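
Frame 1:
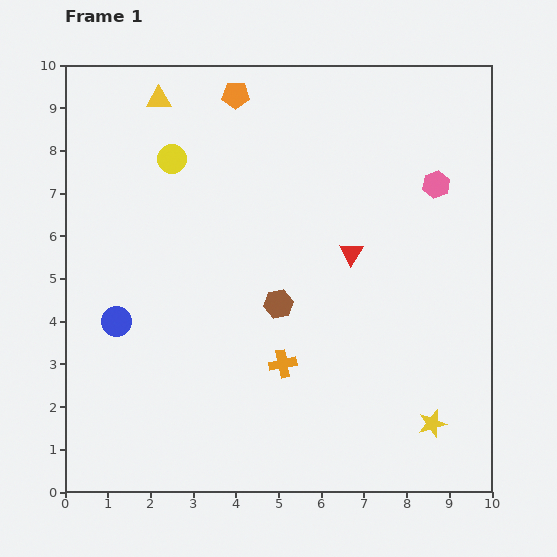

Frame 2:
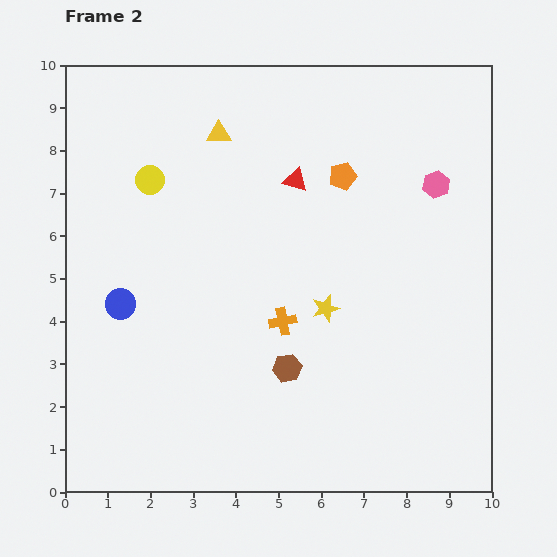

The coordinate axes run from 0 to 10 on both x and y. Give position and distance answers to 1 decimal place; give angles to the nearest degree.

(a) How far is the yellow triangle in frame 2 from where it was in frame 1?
1.6

The yellow triangle moved from (2.2, 9.2) to (3.6, 8.4), a distance of √(1.4² + 0.8²) ≈ 1.6.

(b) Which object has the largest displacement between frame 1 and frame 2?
the yellow star

(moved 3.7; next 3.1)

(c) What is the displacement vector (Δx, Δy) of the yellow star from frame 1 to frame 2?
(-2.5, 2.7)

The yellow star was at (8.6, 1.6) in frame 1 and (6.1, 4.3) in frame 2.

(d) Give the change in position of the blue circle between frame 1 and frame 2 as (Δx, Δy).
(0.1, 0.4)

The blue circle was at (1.2, 4.0) in frame 1 and (1.3, 4.4) in frame 2.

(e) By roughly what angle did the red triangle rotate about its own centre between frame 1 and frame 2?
49° counter-clockwise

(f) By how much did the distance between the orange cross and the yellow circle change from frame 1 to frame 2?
-1.0

Distance in frame 1: 5.5. Distance in frame 2: 4.5.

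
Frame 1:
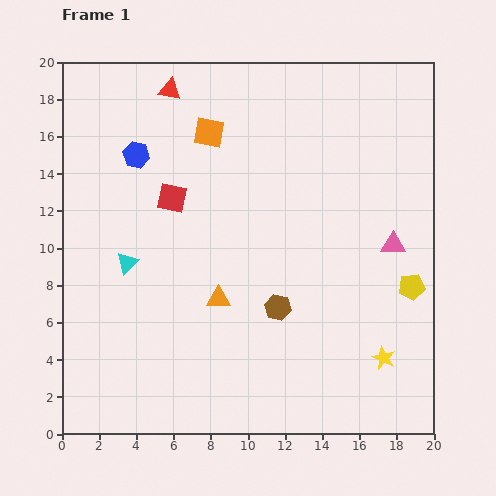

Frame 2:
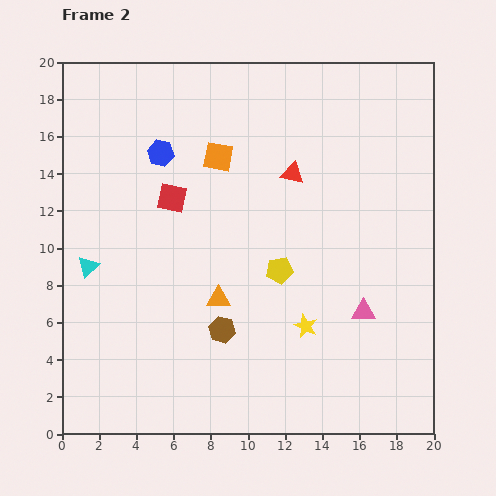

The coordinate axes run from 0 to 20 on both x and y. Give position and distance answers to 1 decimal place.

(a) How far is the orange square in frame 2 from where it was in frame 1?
1.4

The orange square moved from (7.9, 16.2) to (8.4, 14.9), a distance of √(0.5² + 1.3²) ≈ 1.4.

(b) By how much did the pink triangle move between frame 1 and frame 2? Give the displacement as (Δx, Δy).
(-1.6, -3.6)

The pink triangle was at (17.8, 10.2) in frame 1 and (16.2, 6.6) in frame 2.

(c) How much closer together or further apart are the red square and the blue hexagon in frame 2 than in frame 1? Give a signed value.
-0.5

Distance in frame 1: 3.0. Distance in frame 2: 2.5.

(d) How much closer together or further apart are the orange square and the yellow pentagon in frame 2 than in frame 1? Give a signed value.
-6.8

Distance in frame 1: 13.7. Distance in frame 2: 6.9.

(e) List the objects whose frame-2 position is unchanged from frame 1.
the orange triangle, the red square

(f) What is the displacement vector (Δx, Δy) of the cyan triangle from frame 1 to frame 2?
(-2.1, -0.2)

The cyan triangle was at (3.5, 9.2) in frame 1 and (1.4, 9.0) in frame 2.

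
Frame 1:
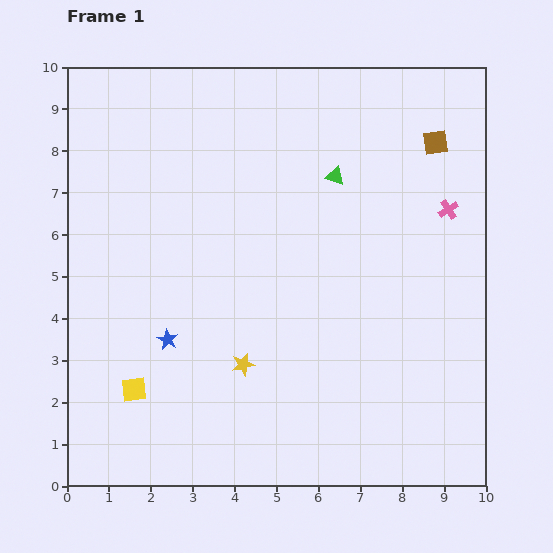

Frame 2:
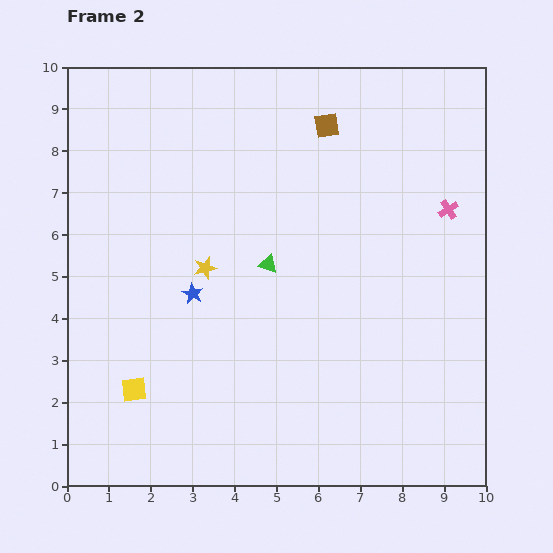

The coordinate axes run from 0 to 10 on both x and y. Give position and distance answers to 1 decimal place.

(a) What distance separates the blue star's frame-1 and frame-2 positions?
1.3

The blue star moved from (2.4, 3.5) to (3.0, 4.6), a distance of √(0.6² + 1.1²) ≈ 1.3.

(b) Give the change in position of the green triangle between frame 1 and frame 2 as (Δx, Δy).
(-1.6, -2.1)

The green triangle was at (6.4, 7.4) in frame 1 and (4.8, 5.3) in frame 2.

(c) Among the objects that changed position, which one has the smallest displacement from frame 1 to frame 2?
the blue star

(moved 1.3)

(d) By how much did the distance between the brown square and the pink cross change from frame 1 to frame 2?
+1.9

Distance in frame 1: 1.6. Distance in frame 2: 3.5.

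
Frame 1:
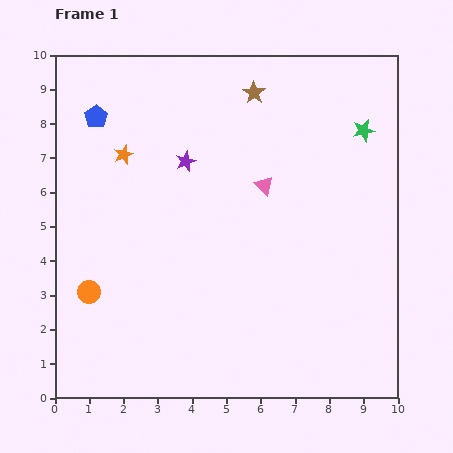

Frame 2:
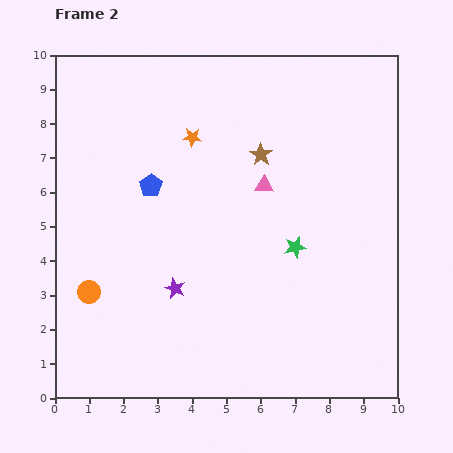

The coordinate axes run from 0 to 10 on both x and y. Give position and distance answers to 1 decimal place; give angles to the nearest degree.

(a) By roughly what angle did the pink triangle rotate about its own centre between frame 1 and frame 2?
41° counter-clockwise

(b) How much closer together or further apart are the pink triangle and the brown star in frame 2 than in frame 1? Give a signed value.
-1.8

Distance in frame 1: 2.7. Distance in frame 2: 0.9.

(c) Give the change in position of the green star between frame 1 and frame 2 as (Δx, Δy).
(-2.0, -3.4)

The green star was at (9.0, 7.8) in frame 1 and (7.0, 4.4) in frame 2.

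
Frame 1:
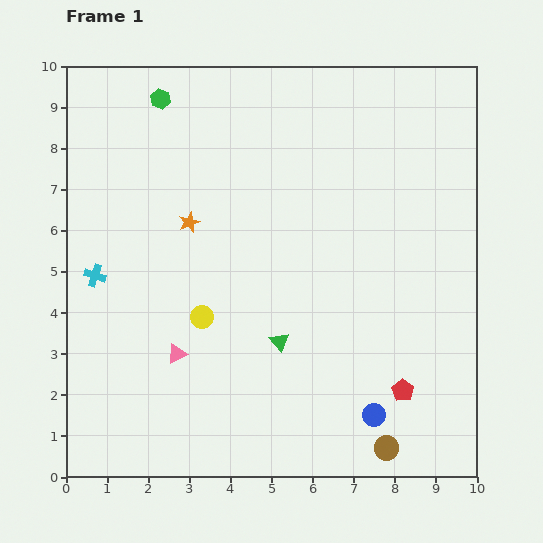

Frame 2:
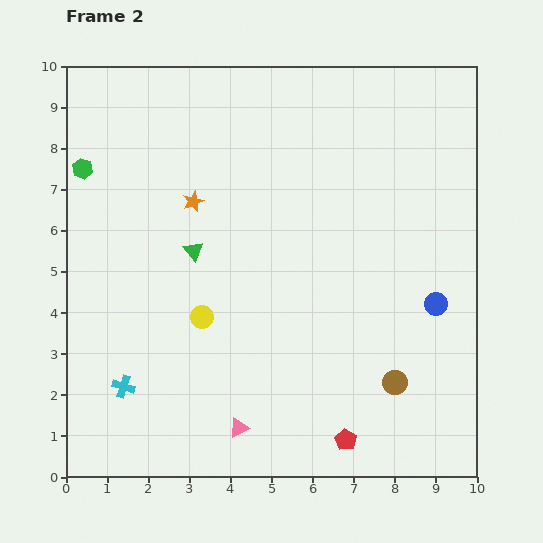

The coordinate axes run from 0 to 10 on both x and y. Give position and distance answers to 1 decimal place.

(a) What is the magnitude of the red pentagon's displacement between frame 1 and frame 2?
1.8

The red pentagon moved from (8.2, 2.1) to (6.8, 0.9), a distance of √(1.4² + 1.2²) ≈ 1.8.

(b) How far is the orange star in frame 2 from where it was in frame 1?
0.5

The orange star moved from (3.0, 6.2) to (3.1, 6.7), a distance of √(0.1² + 0.5²) ≈ 0.5.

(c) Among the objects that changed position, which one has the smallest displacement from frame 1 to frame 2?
the orange star

(moved 0.5)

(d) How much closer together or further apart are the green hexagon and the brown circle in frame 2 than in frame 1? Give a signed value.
-0.9

Distance in frame 1: 10.1. Distance in frame 2: 9.2.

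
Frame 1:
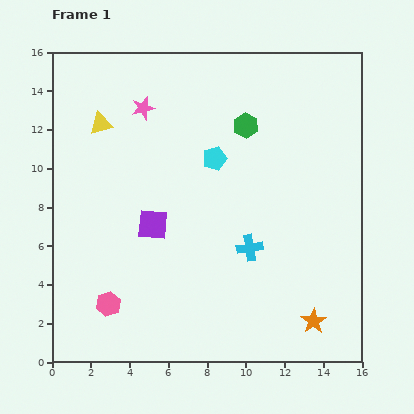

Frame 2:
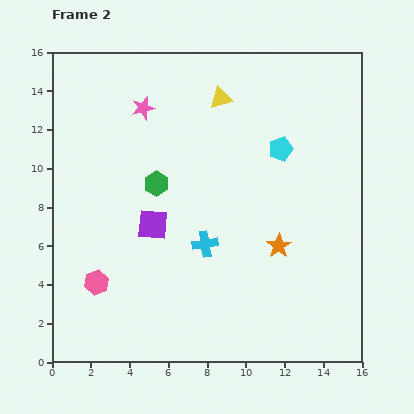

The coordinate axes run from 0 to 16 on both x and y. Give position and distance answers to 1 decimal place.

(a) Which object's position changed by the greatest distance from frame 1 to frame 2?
the yellow triangle

(moved 6.3; next 5.5)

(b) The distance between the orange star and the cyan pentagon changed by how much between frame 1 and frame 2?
-4.8

Distance in frame 1: 9.8. Distance in frame 2: 5.0.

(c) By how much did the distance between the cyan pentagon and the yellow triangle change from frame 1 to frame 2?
-2.2

Distance in frame 1: 6.2. Distance in frame 2: 4.0.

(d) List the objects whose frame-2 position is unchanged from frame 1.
the pink star, the purple square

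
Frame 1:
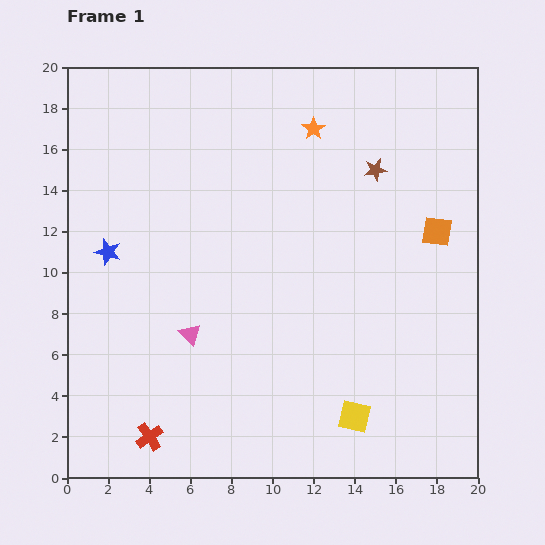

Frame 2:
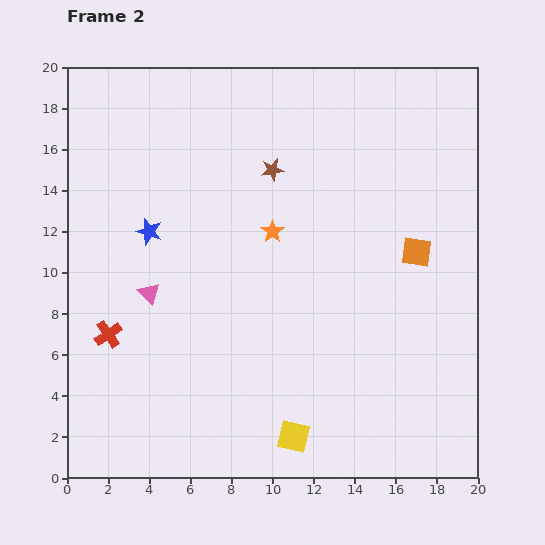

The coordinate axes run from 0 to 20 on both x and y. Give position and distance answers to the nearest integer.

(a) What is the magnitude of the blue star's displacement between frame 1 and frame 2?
2

The blue star moved from (2, 11) to (4, 12), a distance of √(2² + 1²) ≈ 2.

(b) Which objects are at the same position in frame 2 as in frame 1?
none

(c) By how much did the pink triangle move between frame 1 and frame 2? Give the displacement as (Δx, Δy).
(-2, 2)

The pink triangle was at (6, 7) in frame 1 and (4, 9) in frame 2.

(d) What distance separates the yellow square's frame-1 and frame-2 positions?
3

The yellow square moved from (14, 3) to (11, 2), a distance of √(3² + 1²) ≈ 3.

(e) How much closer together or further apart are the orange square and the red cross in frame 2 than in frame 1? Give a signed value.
-1

Distance in frame 1: 17. Distance in frame 2: 16.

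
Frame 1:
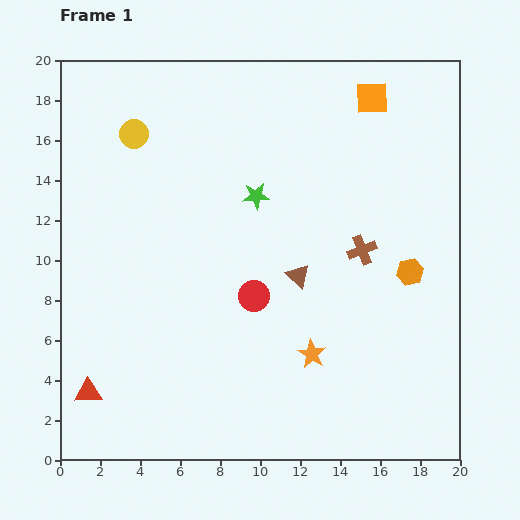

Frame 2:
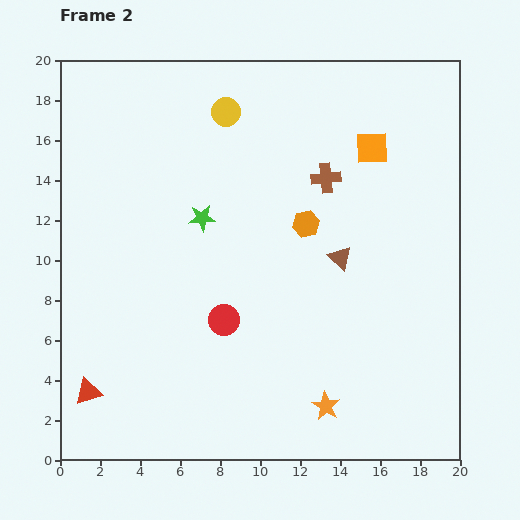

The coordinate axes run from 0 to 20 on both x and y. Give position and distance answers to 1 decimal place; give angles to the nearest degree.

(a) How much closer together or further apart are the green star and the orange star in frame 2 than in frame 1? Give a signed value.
+2.9

Distance in frame 1: 8.4. Distance in frame 2: 11.3.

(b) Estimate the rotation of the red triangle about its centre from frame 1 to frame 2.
16° counter-clockwise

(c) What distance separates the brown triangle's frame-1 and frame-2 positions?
2.3

The brown triangle moved from (11.9, 9.2) to (14.0, 10.1), a distance of √(2.1² + 0.9²) ≈ 2.3.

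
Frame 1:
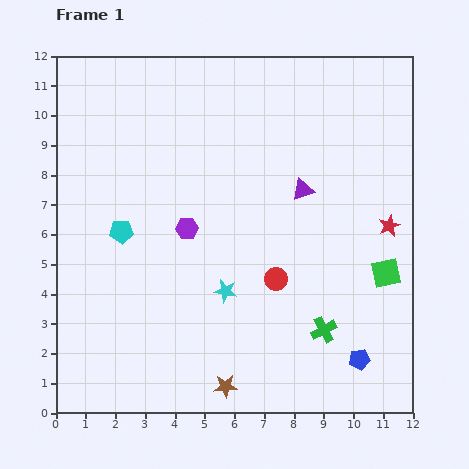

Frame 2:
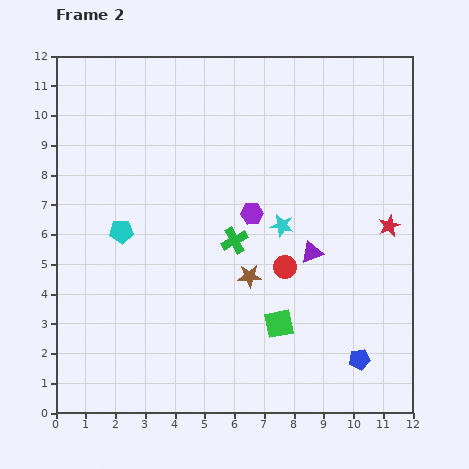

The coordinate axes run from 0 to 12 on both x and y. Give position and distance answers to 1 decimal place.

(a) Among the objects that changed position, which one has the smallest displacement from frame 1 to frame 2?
the red circle

(moved 0.5)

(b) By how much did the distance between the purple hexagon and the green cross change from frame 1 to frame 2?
-4.6

Distance in frame 1: 5.7. Distance in frame 2: 1.1.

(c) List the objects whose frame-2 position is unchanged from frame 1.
the red star, the cyan pentagon, the blue pentagon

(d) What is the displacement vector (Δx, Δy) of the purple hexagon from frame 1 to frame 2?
(2.2, 0.5)

The purple hexagon was at (4.4, 6.2) in frame 1 and (6.6, 6.7) in frame 2.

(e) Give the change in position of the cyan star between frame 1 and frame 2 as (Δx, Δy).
(1.9, 2.2)

The cyan star was at (5.7, 4.1) in frame 1 and (7.6, 6.3) in frame 2.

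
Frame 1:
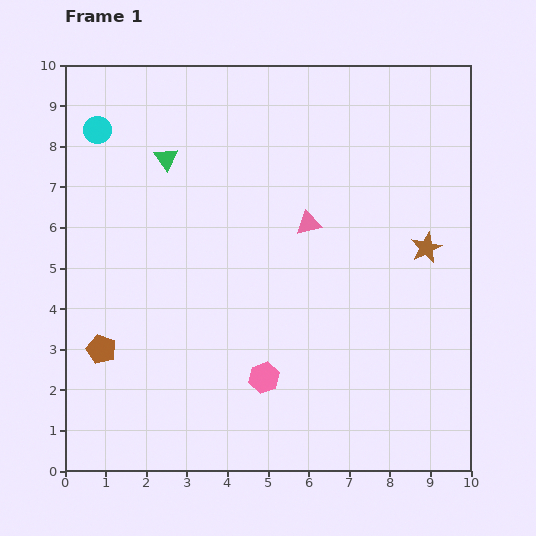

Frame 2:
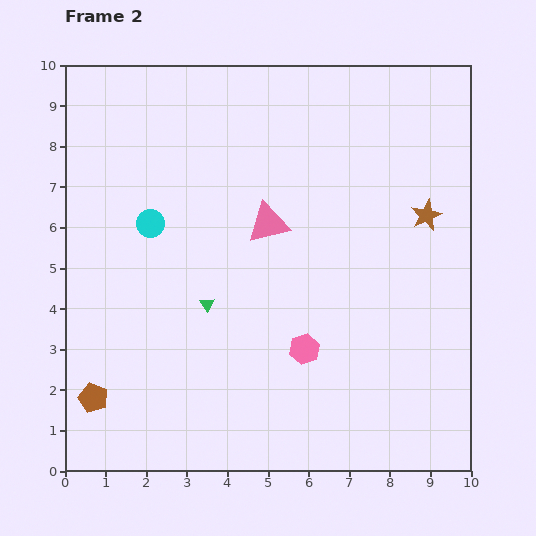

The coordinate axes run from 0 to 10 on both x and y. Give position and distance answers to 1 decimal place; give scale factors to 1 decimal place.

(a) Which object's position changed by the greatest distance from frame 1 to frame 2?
the green triangle

(moved 3.7; next 2.6)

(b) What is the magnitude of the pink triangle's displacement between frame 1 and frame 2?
1.0

The pink triangle moved from (6.0, 6.1) to (5.0, 6.1), a distance of √(1.0² + 0.0²) ≈ 1.0.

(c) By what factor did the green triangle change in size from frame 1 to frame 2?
0.6×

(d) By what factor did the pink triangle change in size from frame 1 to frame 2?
1.7×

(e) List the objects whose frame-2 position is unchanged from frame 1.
none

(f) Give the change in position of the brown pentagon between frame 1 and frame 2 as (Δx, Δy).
(-0.2, -1.2)

The brown pentagon was at (0.9, 3.0) in frame 1 and (0.7, 1.8) in frame 2.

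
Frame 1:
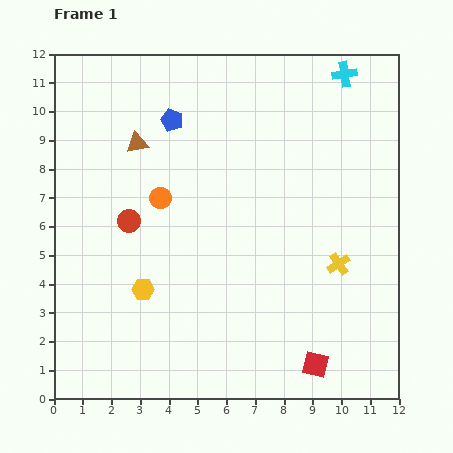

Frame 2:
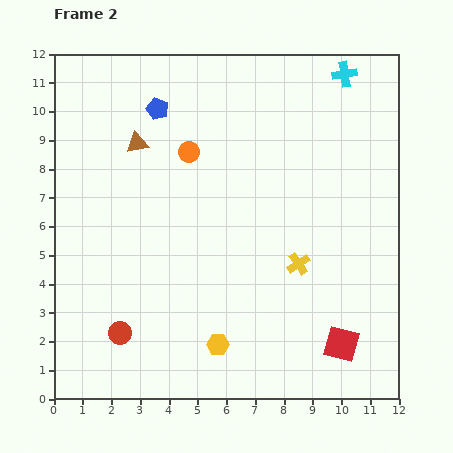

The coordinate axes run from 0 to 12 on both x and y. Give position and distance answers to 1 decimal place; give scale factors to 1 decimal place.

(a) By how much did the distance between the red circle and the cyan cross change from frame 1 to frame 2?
+2.8

Distance in frame 1: 9.1. Distance in frame 2: 11.9.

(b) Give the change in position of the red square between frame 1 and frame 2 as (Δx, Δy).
(0.9, 0.7)

The red square was at (9.1, 1.2) in frame 1 and (10.0, 1.9) in frame 2.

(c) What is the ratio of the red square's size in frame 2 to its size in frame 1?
1.4×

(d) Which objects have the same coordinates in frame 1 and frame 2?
the brown triangle, the cyan cross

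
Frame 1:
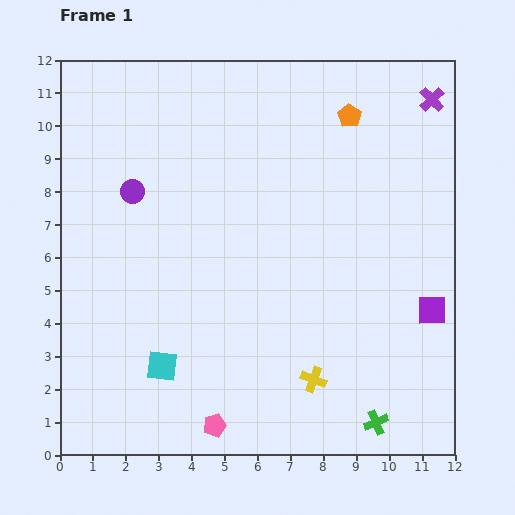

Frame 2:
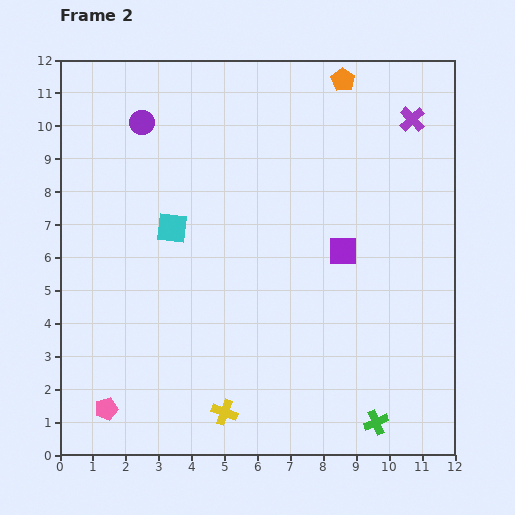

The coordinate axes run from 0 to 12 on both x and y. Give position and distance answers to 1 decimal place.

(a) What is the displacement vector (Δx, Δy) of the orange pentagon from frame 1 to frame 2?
(-0.2, 1.1)

The orange pentagon was at (8.8, 10.3) in frame 1 and (8.6, 11.4) in frame 2.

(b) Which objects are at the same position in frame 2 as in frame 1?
the green cross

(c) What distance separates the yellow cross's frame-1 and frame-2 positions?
2.9

The yellow cross moved from (7.7, 2.3) to (5.0, 1.3), a distance of √(2.7² + 1.0²) ≈ 2.9.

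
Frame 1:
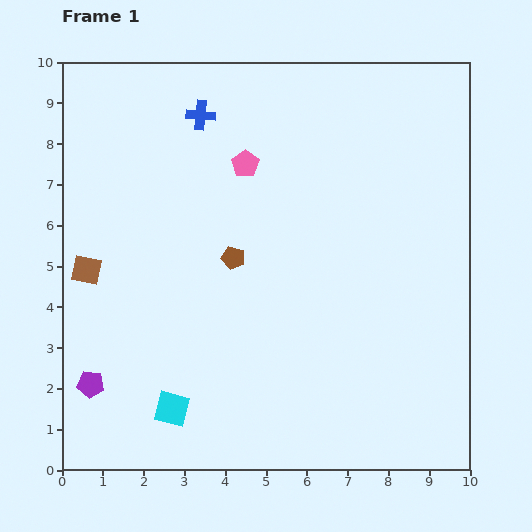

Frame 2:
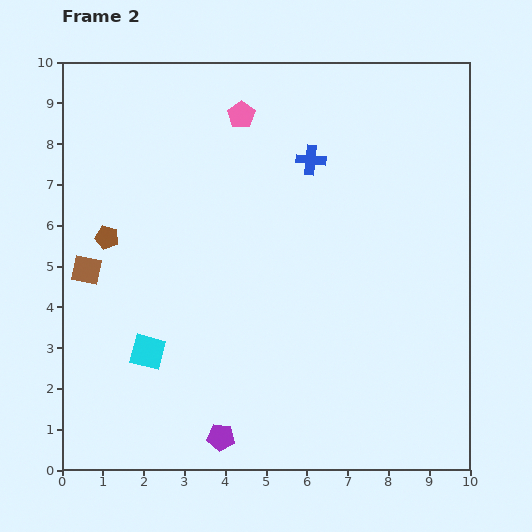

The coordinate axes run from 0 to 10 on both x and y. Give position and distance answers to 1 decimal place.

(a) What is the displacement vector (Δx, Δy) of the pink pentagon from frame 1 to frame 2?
(-0.1, 1.2)

The pink pentagon was at (4.5, 7.5) in frame 1 and (4.4, 8.7) in frame 2.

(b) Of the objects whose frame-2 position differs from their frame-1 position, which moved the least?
the pink pentagon

(moved 1.2)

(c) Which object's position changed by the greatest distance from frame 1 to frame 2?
the purple pentagon

(moved 3.5; next 3.1)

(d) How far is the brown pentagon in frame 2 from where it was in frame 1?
3.1

The brown pentagon moved from (4.2, 5.2) to (1.1, 5.7), a distance of √(3.1² + 0.5²) ≈ 3.1.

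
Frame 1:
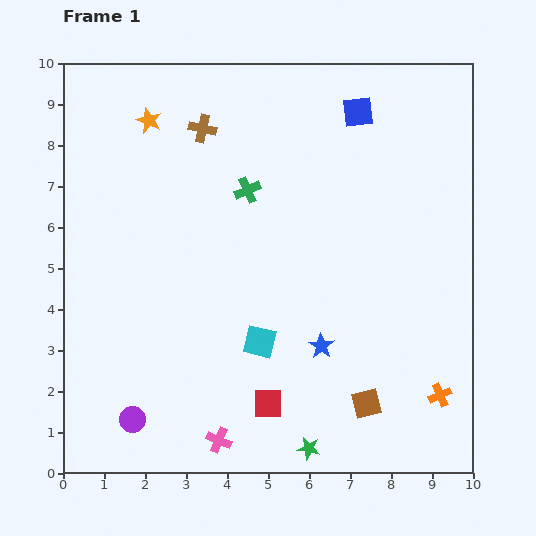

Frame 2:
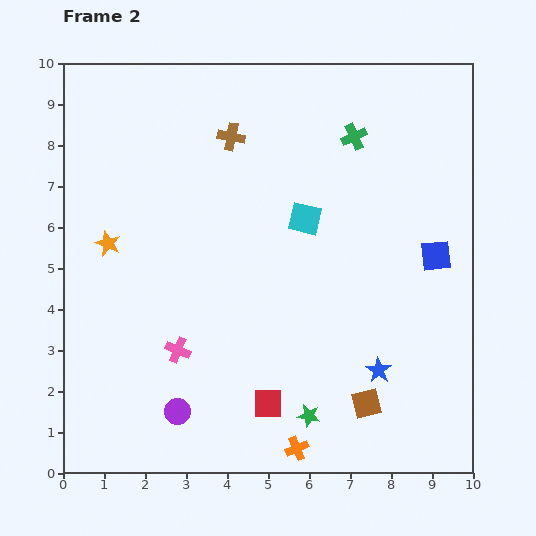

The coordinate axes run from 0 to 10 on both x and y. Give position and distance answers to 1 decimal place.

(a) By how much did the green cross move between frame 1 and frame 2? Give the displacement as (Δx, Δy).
(2.6, 1.3)

The green cross was at (4.5, 6.9) in frame 1 and (7.1, 8.2) in frame 2.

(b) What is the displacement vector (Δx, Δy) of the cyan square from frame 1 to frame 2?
(1.1, 3.0)

The cyan square was at (4.8, 3.2) in frame 1 and (5.9, 6.2) in frame 2.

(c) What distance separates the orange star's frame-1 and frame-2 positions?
3.2

The orange star moved from (2.1, 8.6) to (1.1, 5.6), a distance of √(1.0² + 3.0²) ≈ 3.2.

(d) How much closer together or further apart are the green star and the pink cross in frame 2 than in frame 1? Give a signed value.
+1.4

Distance in frame 1: 2.2. Distance in frame 2: 3.6.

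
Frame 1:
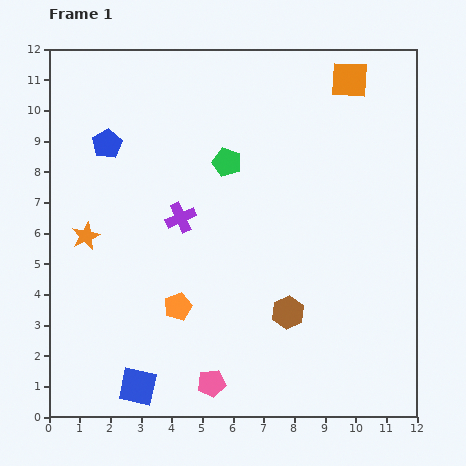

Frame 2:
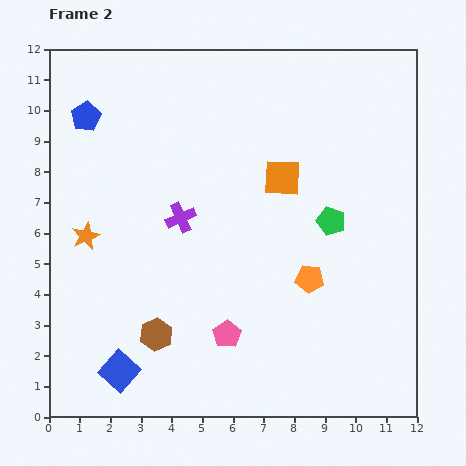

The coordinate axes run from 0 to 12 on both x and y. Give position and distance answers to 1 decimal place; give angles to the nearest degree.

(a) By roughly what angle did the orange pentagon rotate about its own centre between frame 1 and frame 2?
27° clockwise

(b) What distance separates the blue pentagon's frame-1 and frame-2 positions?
1.1

The blue pentagon moved from (1.9, 8.9) to (1.2, 9.8), a distance of √(0.7² + 0.9²) ≈ 1.1.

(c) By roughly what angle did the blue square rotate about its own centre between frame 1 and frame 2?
29° clockwise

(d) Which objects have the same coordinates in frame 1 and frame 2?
the purple cross, the orange star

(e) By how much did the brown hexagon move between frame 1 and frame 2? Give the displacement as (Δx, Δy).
(-4.3, -0.7)

The brown hexagon was at (7.8, 3.4) in frame 1 and (3.5, 2.7) in frame 2.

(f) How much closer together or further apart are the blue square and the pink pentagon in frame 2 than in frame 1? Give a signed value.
+1.3

Distance in frame 1: 2.4. Distance in frame 2: 3.7.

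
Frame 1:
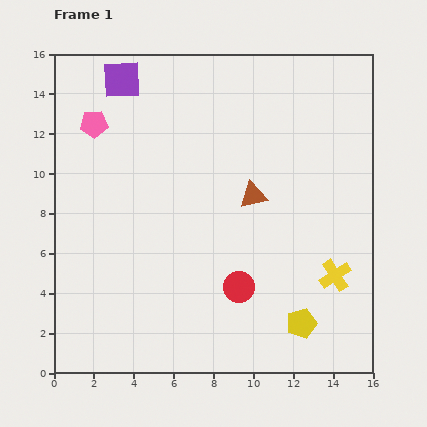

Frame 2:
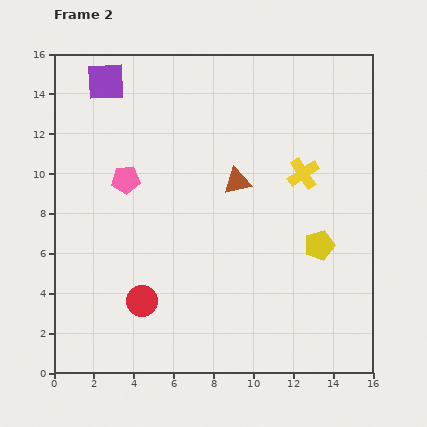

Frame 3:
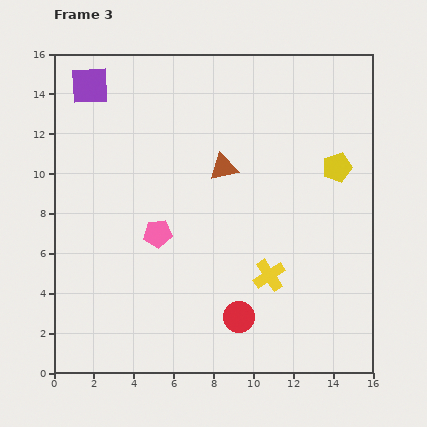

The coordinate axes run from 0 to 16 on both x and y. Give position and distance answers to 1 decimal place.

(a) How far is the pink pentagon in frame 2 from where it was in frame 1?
3.2

The pink pentagon moved from (2.0, 12.5) to (3.6, 9.7), a distance of √(1.6² + 2.8²) ≈ 3.2.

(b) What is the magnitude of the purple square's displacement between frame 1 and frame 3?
1.6

The purple square moved from (3.4, 14.7) to (1.8, 14.4), a distance of √(1.6² + 0.3²) ≈ 1.6.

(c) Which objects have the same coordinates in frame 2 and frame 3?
none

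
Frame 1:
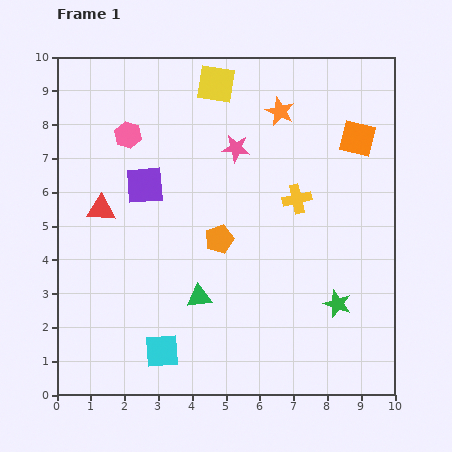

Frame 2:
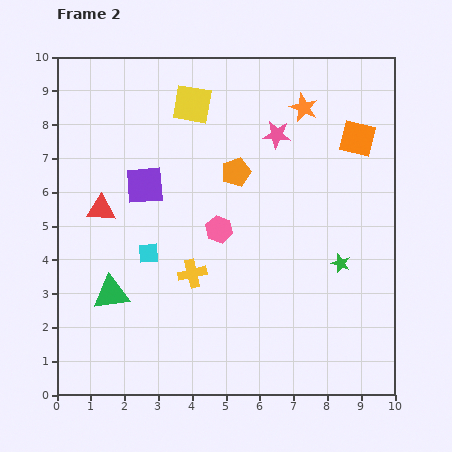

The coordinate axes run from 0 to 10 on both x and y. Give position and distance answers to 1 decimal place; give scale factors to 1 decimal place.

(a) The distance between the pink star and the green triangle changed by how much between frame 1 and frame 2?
+2.3

Distance in frame 1: 4.5. Distance in frame 2: 6.8.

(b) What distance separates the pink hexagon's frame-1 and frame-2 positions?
3.9

The pink hexagon moved from (2.1, 7.7) to (4.8, 4.9), a distance of √(2.7² + 2.8²) ≈ 3.9.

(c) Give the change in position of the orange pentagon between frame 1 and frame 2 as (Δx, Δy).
(0.5, 2.0)

The orange pentagon was at (4.8, 4.6) in frame 1 and (5.3, 6.6) in frame 2.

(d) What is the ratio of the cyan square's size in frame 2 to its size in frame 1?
0.6×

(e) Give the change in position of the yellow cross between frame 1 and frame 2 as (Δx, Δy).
(-3.1, -2.2)

The yellow cross was at (7.1, 5.8) in frame 1 and (4.0, 3.6) in frame 2.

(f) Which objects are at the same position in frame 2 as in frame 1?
the purple square, the orange square, the red triangle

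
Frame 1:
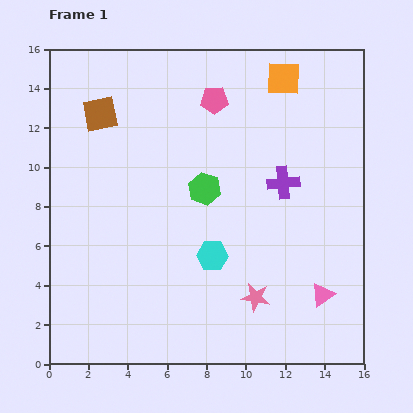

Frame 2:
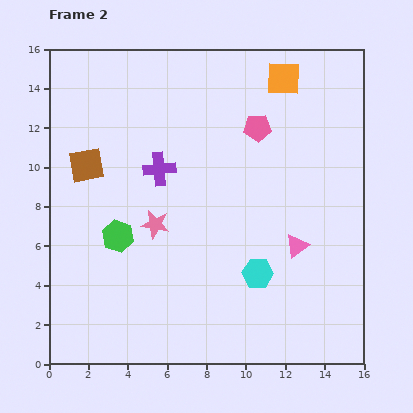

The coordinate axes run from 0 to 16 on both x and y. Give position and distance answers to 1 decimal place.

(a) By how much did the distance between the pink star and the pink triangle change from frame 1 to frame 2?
+3.9

Distance in frame 1: 3.4. Distance in frame 2: 7.3.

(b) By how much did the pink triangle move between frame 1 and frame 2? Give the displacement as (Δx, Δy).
(-1.3, 2.5)

The pink triangle was at (13.9, 3.5) in frame 1 and (12.6, 6.0) in frame 2.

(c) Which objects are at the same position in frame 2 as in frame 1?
the orange square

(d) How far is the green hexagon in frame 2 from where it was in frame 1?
5.0

The green hexagon moved from (7.9, 8.9) to (3.5, 6.5), a distance of √(4.4² + 2.4²) ≈ 5.0.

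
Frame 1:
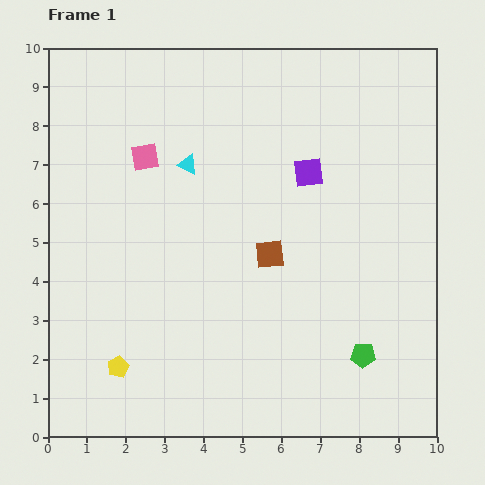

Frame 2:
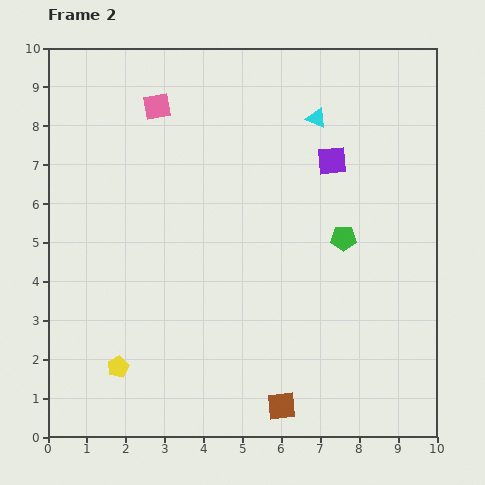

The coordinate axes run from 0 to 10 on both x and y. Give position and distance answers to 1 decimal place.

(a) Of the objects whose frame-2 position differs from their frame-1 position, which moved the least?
the purple square

(moved 0.7)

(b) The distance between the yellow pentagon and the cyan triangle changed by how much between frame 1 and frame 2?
+2.7

Distance in frame 1: 5.5. Distance in frame 2: 8.2.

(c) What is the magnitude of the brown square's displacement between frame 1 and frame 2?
3.9

The brown square moved from (5.7, 4.7) to (6.0, 0.8), a distance of √(0.3² + 3.9²) ≈ 3.9.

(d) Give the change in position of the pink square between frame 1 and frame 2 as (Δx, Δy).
(0.3, 1.3)

The pink square was at (2.5, 7.2) in frame 1 and (2.8, 8.5) in frame 2.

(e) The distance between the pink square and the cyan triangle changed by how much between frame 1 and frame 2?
+3.0

Distance in frame 1: 1.1. Distance in frame 2: 4.1.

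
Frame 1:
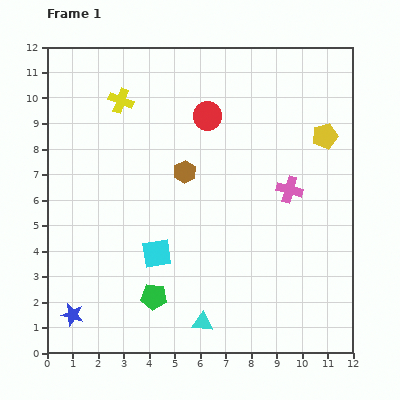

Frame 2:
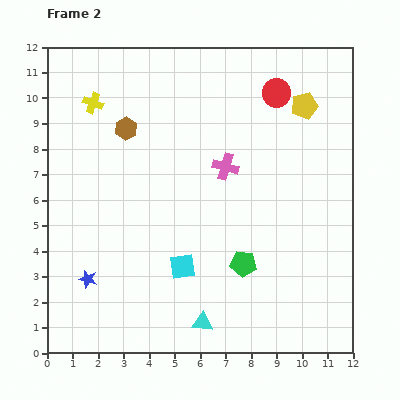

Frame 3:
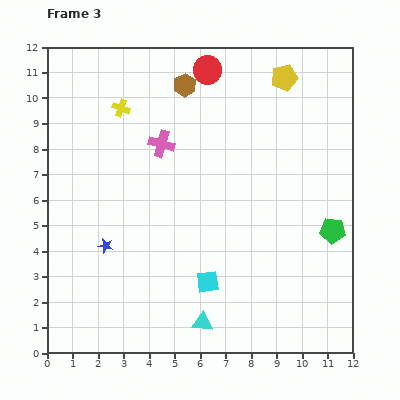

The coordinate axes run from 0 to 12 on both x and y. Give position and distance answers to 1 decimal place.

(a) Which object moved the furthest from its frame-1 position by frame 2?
the green pentagon

(moved 3.7; next 2.9)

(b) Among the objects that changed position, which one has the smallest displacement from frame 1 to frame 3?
the yellow cross

(moved 0.3)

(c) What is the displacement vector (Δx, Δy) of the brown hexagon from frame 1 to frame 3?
(0.0, 3.4)

The brown hexagon was at (5.4, 7.1) in frame 1 and (5.4, 10.5) in frame 3.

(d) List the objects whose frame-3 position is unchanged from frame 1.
the cyan triangle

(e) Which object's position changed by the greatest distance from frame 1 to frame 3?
the green pentagon

(moved 7.5; next 5.3)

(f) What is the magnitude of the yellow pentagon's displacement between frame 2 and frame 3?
1.4

The yellow pentagon moved from (10.1, 9.7) to (9.3, 10.8), a distance of √(0.8² + 1.1²) ≈ 1.4.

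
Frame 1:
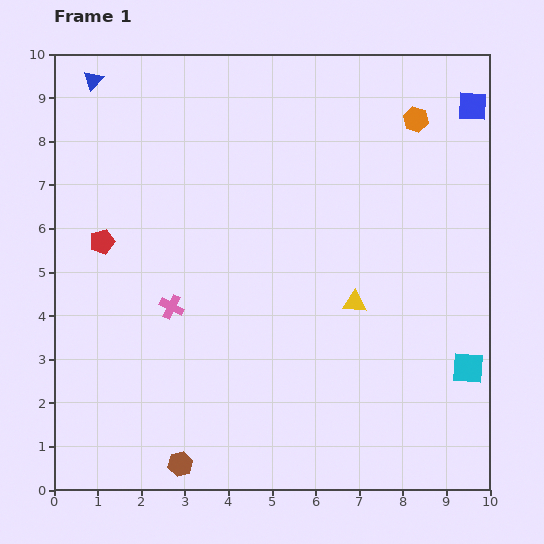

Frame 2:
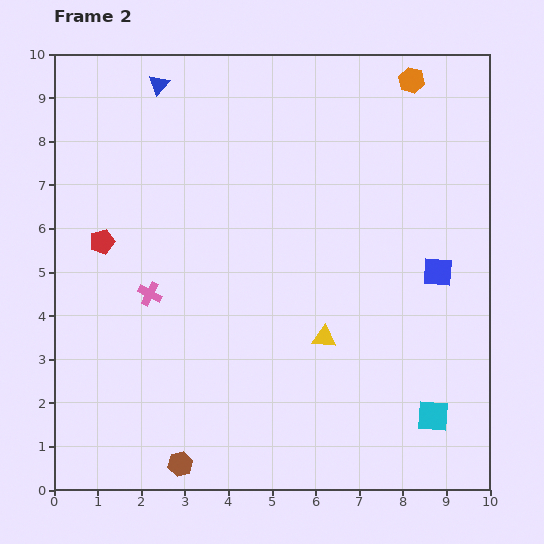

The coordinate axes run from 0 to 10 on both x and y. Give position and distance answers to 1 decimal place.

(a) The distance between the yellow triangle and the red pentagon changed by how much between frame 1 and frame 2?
-0.4

Distance in frame 1: 6.0. Distance in frame 2: 5.6.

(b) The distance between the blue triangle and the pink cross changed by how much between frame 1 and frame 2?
-0.7

Distance in frame 1: 5.5. Distance in frame 2: 4.8.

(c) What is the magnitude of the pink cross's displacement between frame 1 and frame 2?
0.6

The pink cross moved from (2.7, 4.2) to (2.2, 4.5), a distance of √(0.5² + 0.3²) ≈ 0.6.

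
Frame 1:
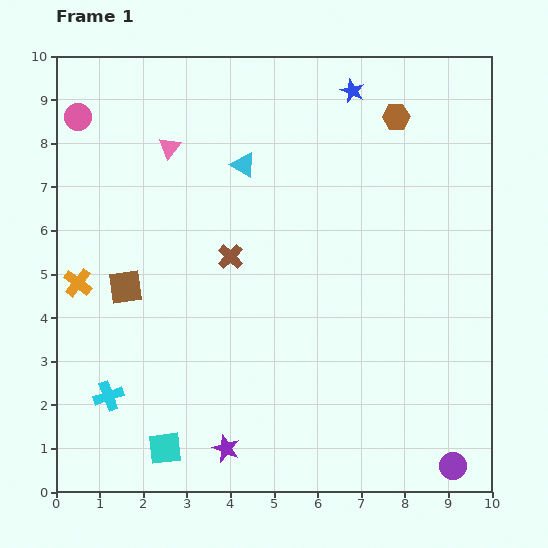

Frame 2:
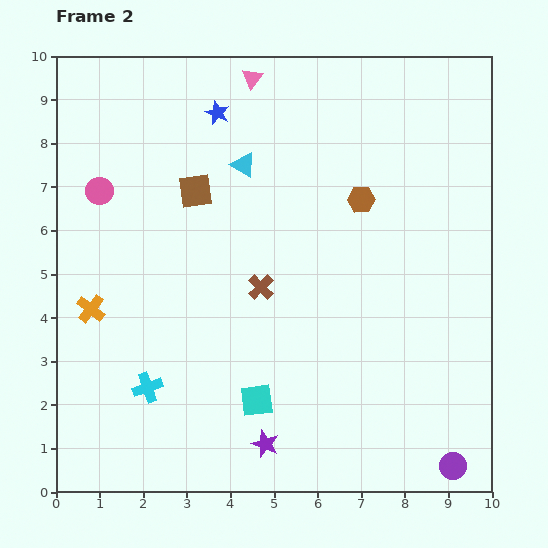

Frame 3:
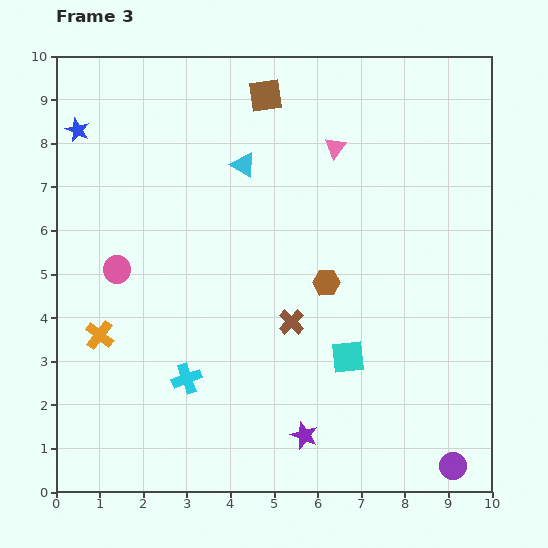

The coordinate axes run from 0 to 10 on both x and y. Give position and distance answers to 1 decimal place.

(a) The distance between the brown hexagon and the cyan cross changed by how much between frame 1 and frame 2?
-2.7

Distance in frame 1: 9.2. Distance in frame 2: 6.5.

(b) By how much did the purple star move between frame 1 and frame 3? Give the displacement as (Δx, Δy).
(1.8, 0.3)

The purple star was at (3.9, 1.0) in frame 1 and (5.7, 1.3) in frame 3.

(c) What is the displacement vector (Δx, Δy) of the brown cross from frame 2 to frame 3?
(0.7, -0.8)

The brown cross was at (4.7, 4.7) in frame 2 and (5.4, 3.9) in frame 3.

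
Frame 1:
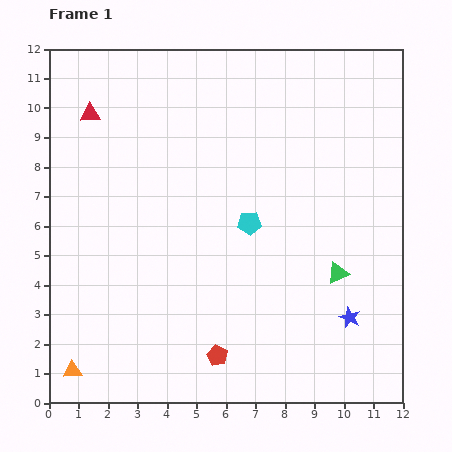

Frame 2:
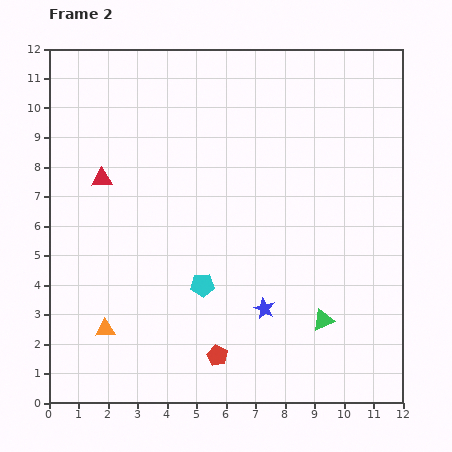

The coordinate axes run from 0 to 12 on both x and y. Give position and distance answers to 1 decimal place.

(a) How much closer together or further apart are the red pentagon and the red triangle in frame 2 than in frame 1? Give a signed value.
-2.1

Distance in frame 1: 9.3. Distance in frame 2: 7.2.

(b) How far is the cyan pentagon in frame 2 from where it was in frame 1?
2.6

The cyan pentagon moved from (6.8, 6.1) to (5.2, 4.0), a distance of √(1.6² + 2.1²) ≈ 2.6.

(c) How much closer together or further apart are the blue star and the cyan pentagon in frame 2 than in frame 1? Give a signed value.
-2.5

Distance in frame 1: 4.7. Distance in frame 2: 2.2.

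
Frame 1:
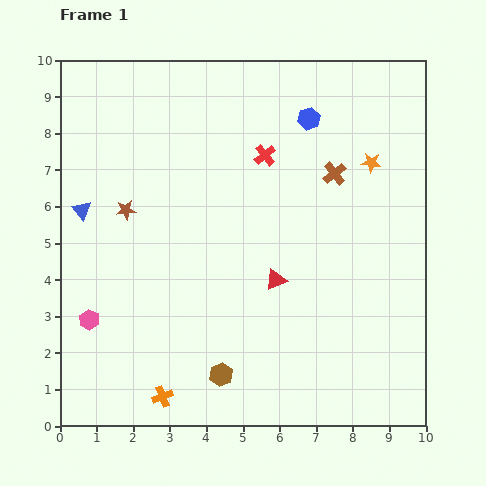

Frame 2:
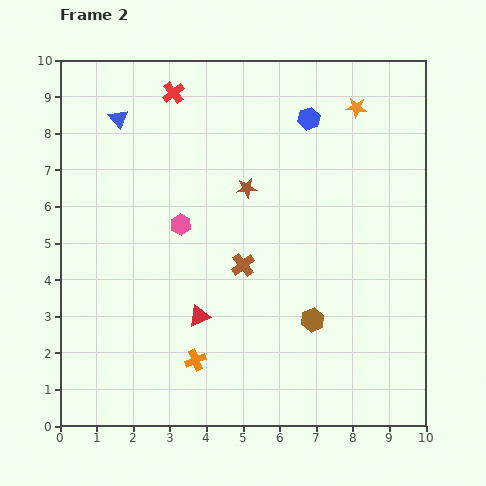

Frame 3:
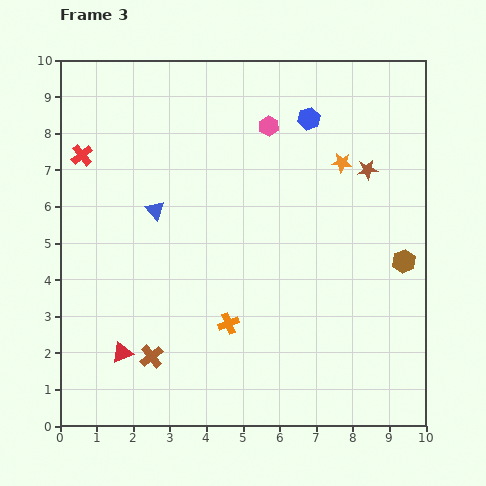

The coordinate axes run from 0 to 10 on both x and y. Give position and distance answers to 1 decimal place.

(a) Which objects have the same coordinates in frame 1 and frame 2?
the blue hexagon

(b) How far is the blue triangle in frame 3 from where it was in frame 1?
2.0

The blue triangle moved from (0.6, 5.9) to (2.6, 5.9), a distance of √(2.0² + 0.0²) ≈ 2.0.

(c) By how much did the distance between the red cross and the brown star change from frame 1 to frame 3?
+3.7

Distance in frame 1: 4.1. Distance in frame 3: 7.8.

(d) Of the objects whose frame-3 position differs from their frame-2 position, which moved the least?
the orange cross

(moved 1.3)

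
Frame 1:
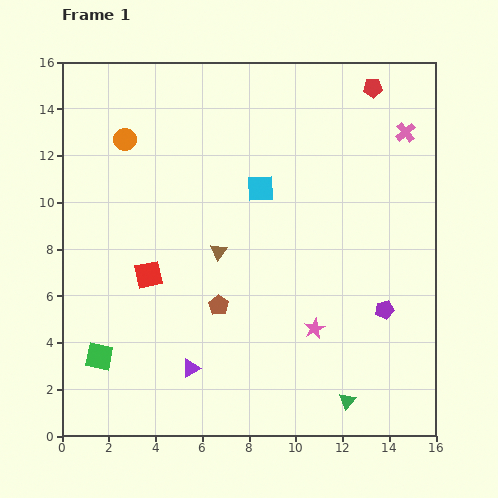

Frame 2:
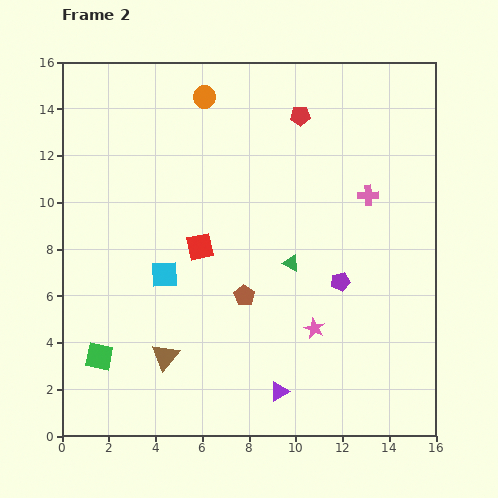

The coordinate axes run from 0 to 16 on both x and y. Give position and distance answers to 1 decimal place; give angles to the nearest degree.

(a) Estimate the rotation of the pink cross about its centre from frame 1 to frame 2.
38° clockwise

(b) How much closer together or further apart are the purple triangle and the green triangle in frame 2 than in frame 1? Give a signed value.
-1.3

Distance in frame 1: 6.8. Distance in frame 2: 5.5.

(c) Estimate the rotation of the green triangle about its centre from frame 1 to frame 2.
40° counter-clockwise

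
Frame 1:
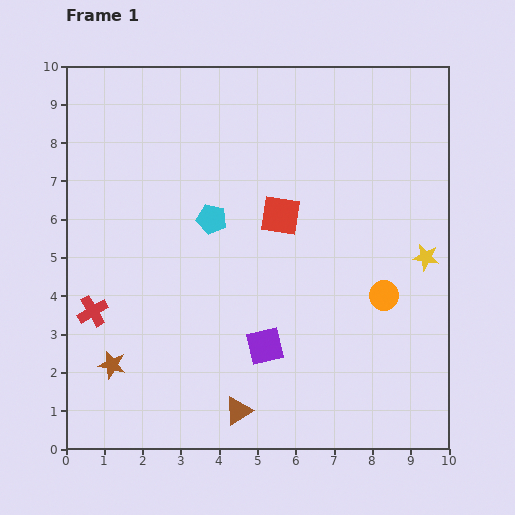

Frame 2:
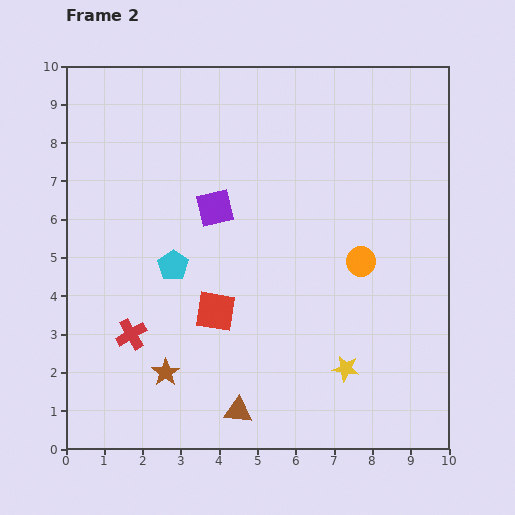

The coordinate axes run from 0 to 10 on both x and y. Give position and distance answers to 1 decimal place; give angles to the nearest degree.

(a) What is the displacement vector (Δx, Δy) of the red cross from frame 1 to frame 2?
(1.0, -0.6)

The red cross was at (0.7, 3.6) in frame 1 and (1.7, 3.0) in frame 2.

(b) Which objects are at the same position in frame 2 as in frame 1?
the brown triangle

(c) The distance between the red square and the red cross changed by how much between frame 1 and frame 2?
-3.2

Distance in frame 1: 5.5. Distance in frame 2: 2.3.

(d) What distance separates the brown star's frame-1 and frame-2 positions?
1.4

The brown star moved from (1.2, 2.2) to (2.6, 2.0), a distance of √(1.4² + 0.2²) ≈ 1.4.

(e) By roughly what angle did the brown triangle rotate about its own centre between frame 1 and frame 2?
37° clockwise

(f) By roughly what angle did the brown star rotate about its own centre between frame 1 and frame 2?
24° clockwise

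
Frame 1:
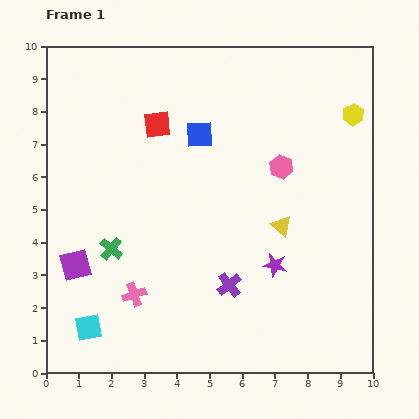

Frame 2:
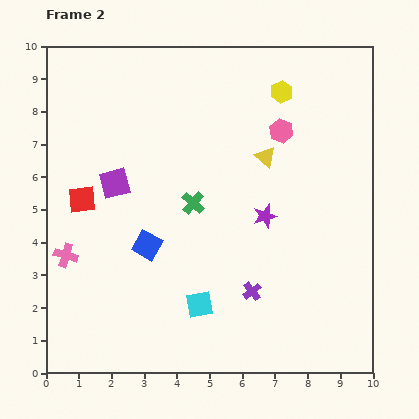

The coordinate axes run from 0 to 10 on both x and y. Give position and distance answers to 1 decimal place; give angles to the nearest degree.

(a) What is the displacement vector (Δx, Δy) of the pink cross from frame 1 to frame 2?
(-2.1, 1.2)

The pink cross was at (2.7, 2.4) in frame 1 and (0.6, 3.6) in frame 2.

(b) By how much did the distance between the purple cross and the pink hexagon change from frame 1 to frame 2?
+1.1

Distance in frame 1: 3.9. Distance in frame 2: 5.0.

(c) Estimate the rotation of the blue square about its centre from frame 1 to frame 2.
31° clockwise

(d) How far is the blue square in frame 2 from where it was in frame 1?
3.8

The blue square moved from (4.7, 7.3) to (3.1, 3.9), a distance of √(1.6² + 3.4²) ≈ 3.8.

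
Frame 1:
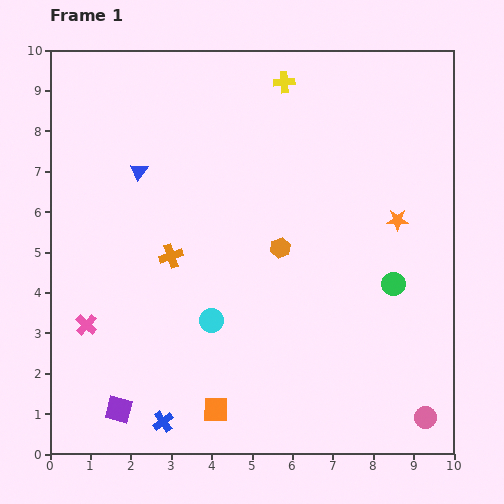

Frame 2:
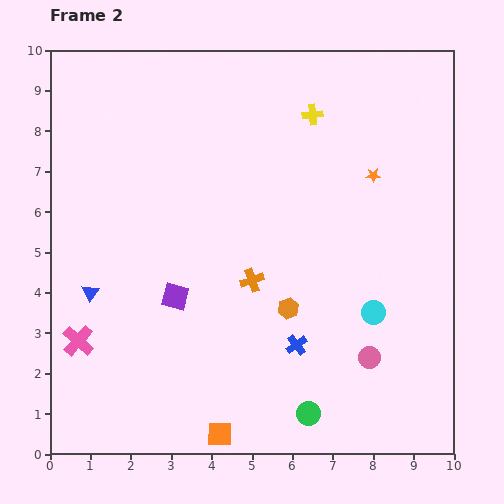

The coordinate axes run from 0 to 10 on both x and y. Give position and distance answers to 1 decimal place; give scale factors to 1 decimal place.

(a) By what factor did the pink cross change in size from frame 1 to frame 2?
1.5×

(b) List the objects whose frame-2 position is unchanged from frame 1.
none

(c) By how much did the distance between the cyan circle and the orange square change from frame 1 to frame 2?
+2.6

Distance in frame 1: 2.2. Distance in frame 2: 4.8.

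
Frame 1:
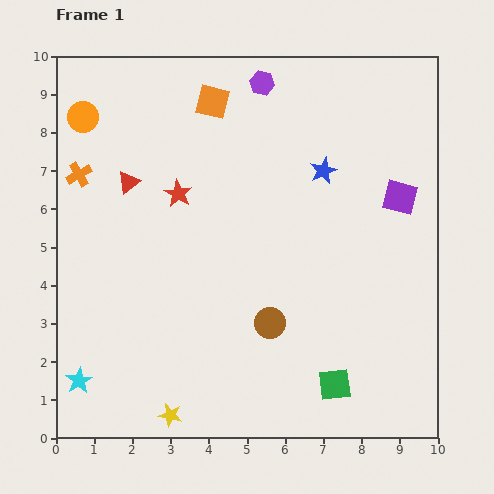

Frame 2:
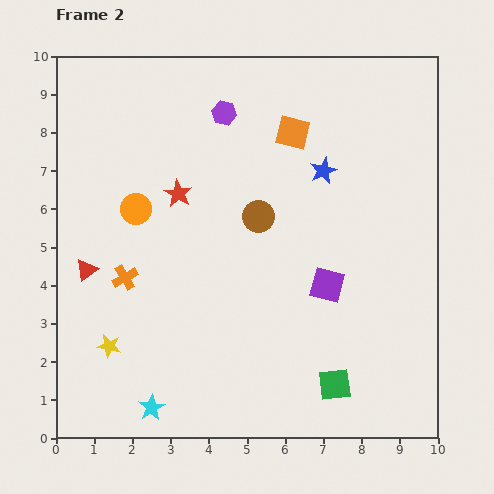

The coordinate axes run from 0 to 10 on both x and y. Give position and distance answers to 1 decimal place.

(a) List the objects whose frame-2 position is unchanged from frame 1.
the red star, the green square, the blue star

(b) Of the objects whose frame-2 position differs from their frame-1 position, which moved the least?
the purple hexagon

(moved 1.3)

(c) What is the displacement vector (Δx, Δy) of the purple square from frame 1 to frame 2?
(-1.9, -2.3)

The purple square was at (9.0, 6.3) in frame 1 and (7.1, 4.0) in frame 2.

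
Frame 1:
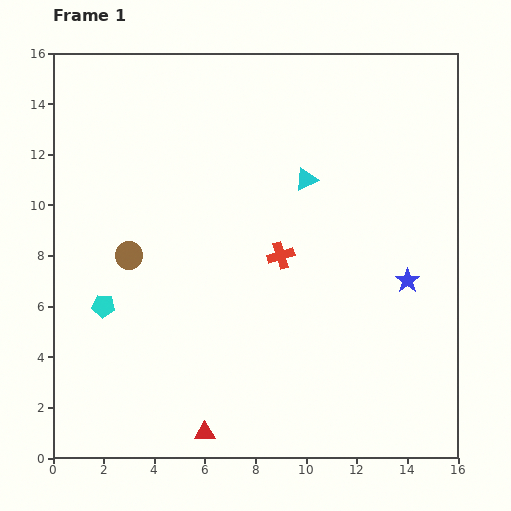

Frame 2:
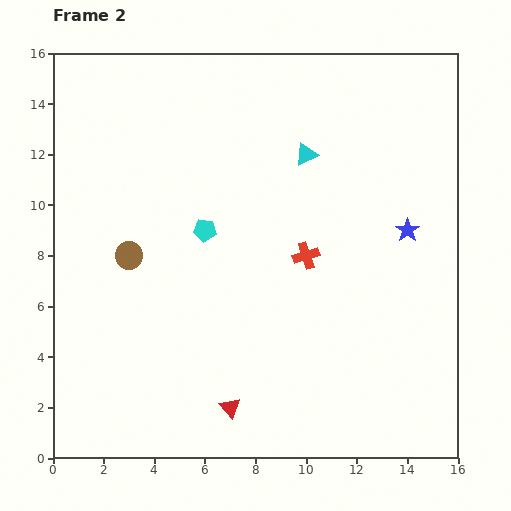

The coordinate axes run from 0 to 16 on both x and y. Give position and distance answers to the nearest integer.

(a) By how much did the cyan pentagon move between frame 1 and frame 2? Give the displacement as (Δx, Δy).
(4, 3)

The cyan pentagon was at (2, 6) in frame 1 and (6, 9) in frame 2.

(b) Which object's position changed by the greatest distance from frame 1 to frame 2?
the cyan pentagon

(moved 5; next 2)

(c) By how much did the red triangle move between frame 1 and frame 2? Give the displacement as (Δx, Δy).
(1, 1)

The red triangle was at (6, 1) in frame 1 and (7, 2) in frame 2.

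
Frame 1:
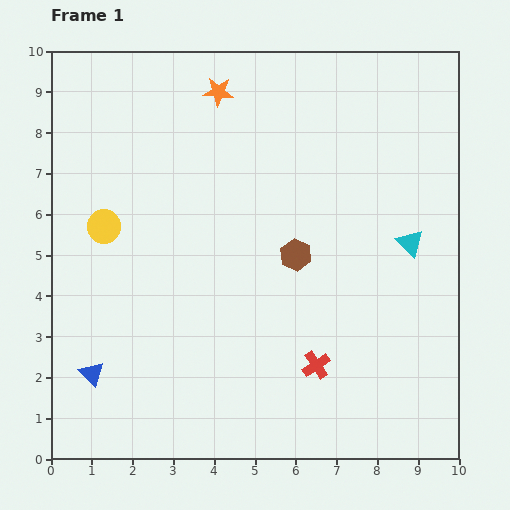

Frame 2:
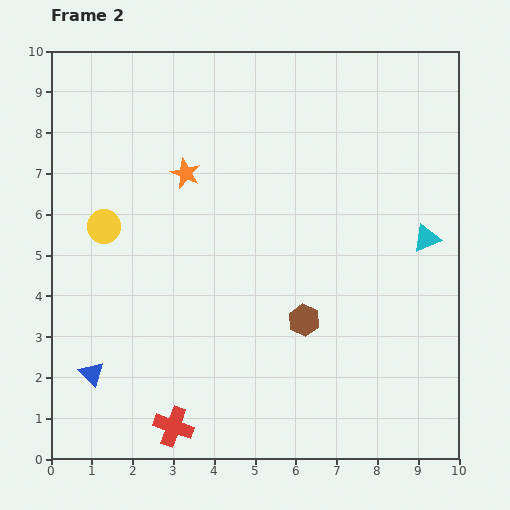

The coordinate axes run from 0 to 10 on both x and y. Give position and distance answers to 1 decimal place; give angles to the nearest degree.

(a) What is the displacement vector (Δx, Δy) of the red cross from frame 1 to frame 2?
(-3.5, -1.5)

The red cross was at (6.5, 2.3) in frame 1 and (3.0, 0.8) in frame 2.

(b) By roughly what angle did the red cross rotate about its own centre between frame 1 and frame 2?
37° counter-clockwise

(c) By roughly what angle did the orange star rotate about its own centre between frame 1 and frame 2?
19° clockwise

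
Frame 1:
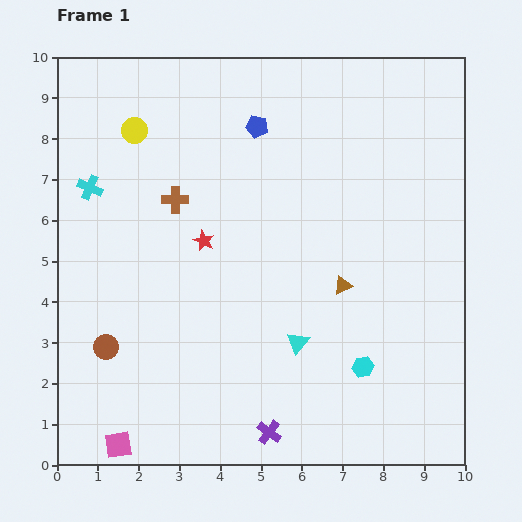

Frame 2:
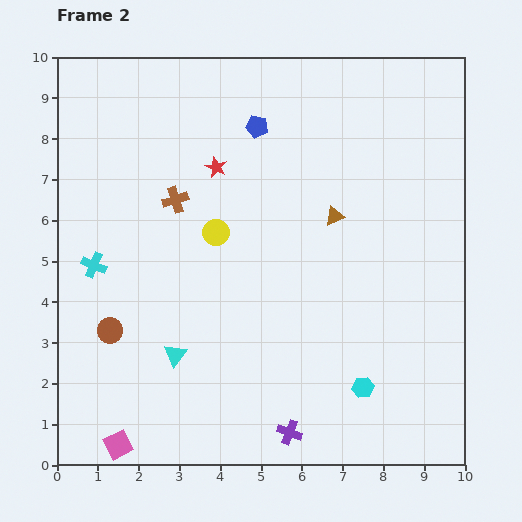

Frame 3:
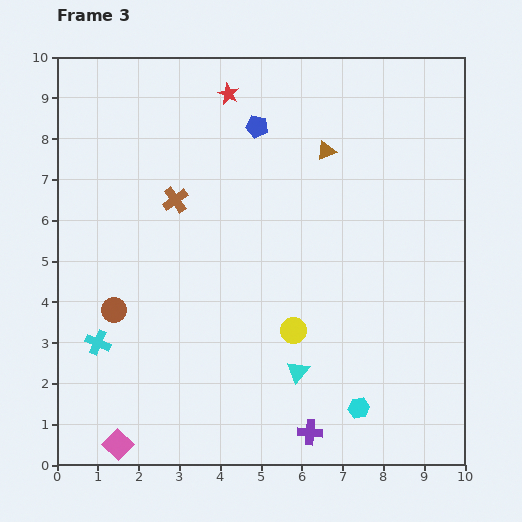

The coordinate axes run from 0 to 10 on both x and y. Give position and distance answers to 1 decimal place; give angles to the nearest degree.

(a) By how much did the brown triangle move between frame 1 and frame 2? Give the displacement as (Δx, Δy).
(-0.2, 1.7)

The brown triangle was at (7.0, 4.4) in frame 1 and (6.8, 6.1) in frame 2.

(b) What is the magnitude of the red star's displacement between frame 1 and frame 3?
3.6

The red star moved from (3.6, 5.5) to (4.2, 9.1), a distance of √(0.6² + 3.6²) ≈ 3.6.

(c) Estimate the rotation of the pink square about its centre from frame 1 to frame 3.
37° counter-clockwise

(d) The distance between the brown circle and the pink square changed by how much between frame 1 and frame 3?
+0.9

Distance in frame 1: 2.4. Distance in frame 3: 3.3.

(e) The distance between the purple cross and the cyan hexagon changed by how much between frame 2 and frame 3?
-0.8

Distance in frame 2: 2.1. Distance in frame 3: 1.3.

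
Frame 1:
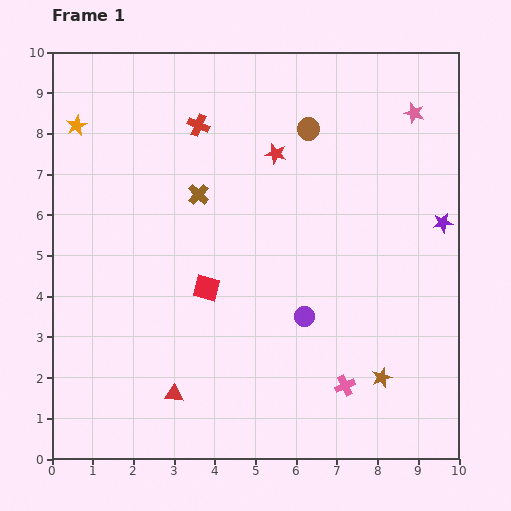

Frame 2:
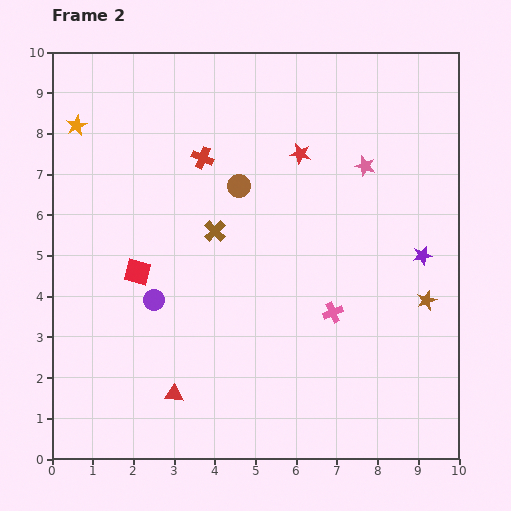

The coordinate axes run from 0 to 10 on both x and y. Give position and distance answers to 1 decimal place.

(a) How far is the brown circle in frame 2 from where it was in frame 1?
2.2

The brown circle moved from (6.3, 8.1) to (4.6, 6.7), a distance of √(1.7² + 1.4²) ≈ 2.2.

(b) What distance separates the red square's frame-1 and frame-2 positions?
1.7

The red square moved from (3.8, 4.2) to (2.1, 4.6), a distance of √(1.7² + 0.4²) ≈ 1.7.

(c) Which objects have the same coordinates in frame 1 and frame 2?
the orange star, the red triangle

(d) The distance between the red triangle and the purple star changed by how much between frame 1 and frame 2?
-0.8

Distance in frame 1: 7.8. Distance in frame 2: 7.0.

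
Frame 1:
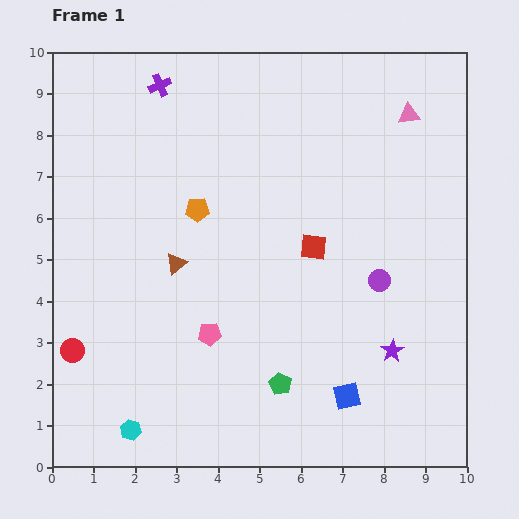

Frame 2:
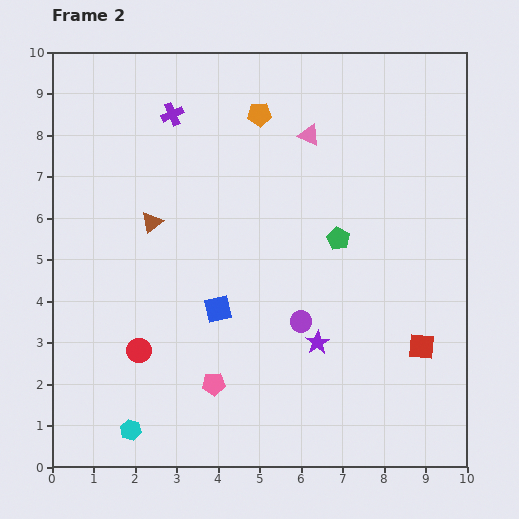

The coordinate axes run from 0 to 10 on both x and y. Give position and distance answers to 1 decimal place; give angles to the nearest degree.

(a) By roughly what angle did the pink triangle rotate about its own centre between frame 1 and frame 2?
32° clockwise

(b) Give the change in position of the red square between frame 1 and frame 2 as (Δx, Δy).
(2.6, -2.4)

The red square was at (6.3, 5.3) in frame 1 and (8.9, 2.9) in frame 2.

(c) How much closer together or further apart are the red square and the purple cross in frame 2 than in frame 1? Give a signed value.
+2.8

Distance in frame 1: 5.4. Distance in frame 2: 8.2.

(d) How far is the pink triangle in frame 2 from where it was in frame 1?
2.5

The pink triangle moved from (8.6, 8.5) to (6.2, 8.0), a distance of √(2.4² + 0.5²) ≈ 2.5.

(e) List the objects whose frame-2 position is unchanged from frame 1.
the cyan hexagon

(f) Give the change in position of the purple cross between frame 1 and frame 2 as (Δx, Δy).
(0.3, -0.7)

The purple cross was at (2.6, 9.2) in frame 1 and (2.9, 8.5) in frame 2.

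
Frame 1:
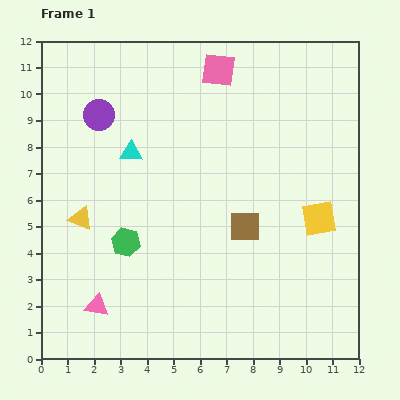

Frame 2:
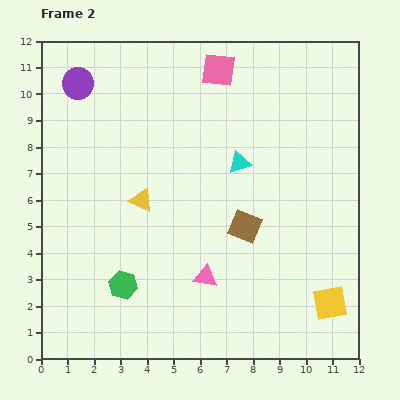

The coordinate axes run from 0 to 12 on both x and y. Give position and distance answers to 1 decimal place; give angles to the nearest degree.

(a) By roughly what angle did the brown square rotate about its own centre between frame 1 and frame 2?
21° clockwise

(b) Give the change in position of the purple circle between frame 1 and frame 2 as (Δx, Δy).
(-0.8, 1.2)

The purple circle was at (2.2, 9.2) in frame 1 and (1.4, 10.4) in frame 2.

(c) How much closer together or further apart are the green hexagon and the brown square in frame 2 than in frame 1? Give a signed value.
+0.6

Distance in frame 1: 4.5. Distance in frame 2: 5.1.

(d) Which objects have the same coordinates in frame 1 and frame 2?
the pink square, the brown square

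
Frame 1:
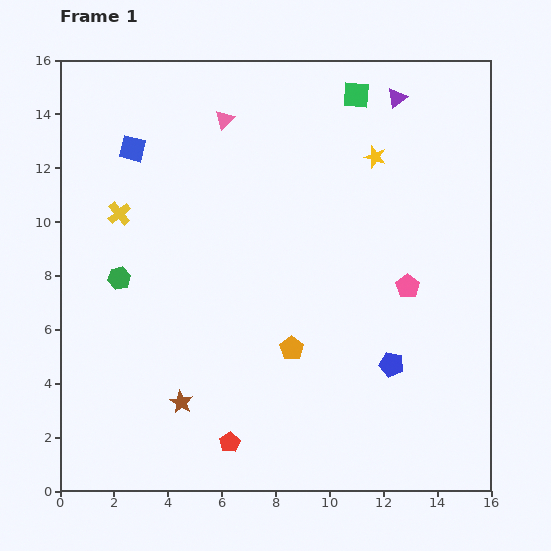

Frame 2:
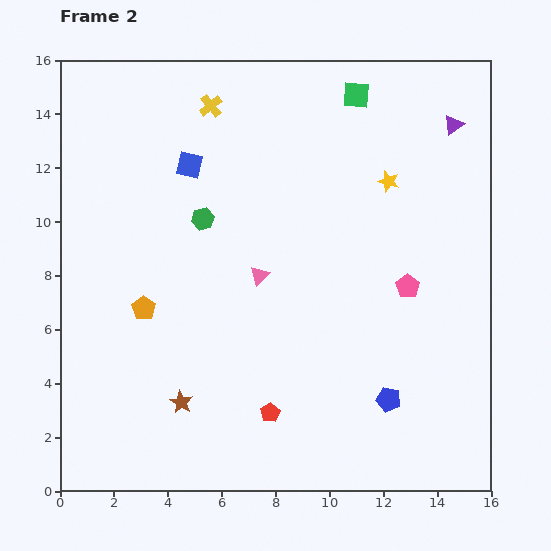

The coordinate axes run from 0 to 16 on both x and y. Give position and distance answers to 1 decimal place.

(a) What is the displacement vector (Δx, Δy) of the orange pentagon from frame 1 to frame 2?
(-5.5, 1.5)

The orange pentagon was at (8.6, 5.3) in frame 1 and (3.1, 6.8) in frame 2.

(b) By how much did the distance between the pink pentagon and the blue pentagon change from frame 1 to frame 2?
+1.3

Distance in frame 1: 3.0. Distance in frame 2: 4.3.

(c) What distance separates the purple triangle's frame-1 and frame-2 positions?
2.3

The purple triangle moved from (12.5, 14.6) to (14.6, 13.6), a distance of √(2.1² + 1.0²) ≈ 2.3.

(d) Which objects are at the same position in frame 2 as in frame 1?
the pink pentagon, the green square, the brown star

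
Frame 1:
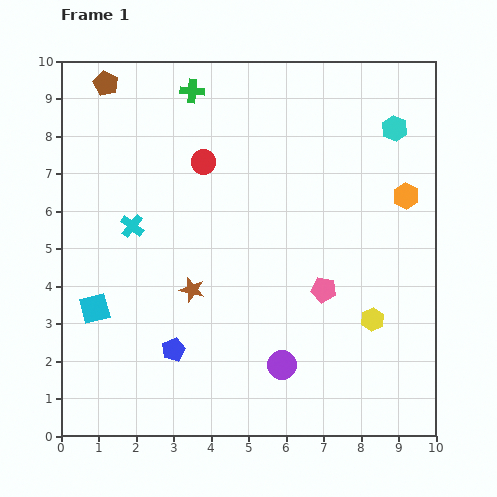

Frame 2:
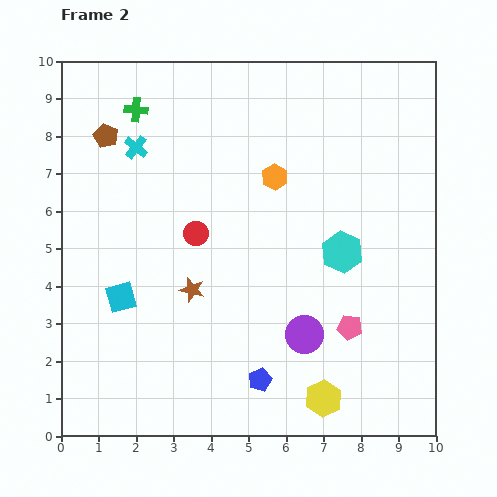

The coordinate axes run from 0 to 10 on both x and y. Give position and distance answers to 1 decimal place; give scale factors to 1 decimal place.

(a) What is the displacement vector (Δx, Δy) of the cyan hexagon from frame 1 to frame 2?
(-1.4, -3.3)

The cyan hexagon was at (8.9, 8.2) in frame 1 and (7.5, 4.9) in frame 2.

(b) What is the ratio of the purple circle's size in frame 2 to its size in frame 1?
1.3×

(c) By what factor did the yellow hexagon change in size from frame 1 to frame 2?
1.6×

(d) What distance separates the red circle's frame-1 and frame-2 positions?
1.9

The red circle moved from (3.8, 7.3) to (3.6, 5.4), a distance of √(0.2² + 1.9²) ≈ 1.9.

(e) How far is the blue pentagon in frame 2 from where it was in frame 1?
2.4

The blue pentagon moved from (3.0, 2.3) to (5.3, 1.5), a distance of √(2.3² + 0.8²) ≈ 2.4.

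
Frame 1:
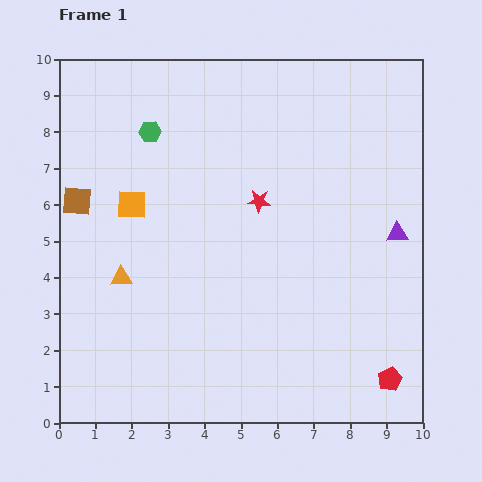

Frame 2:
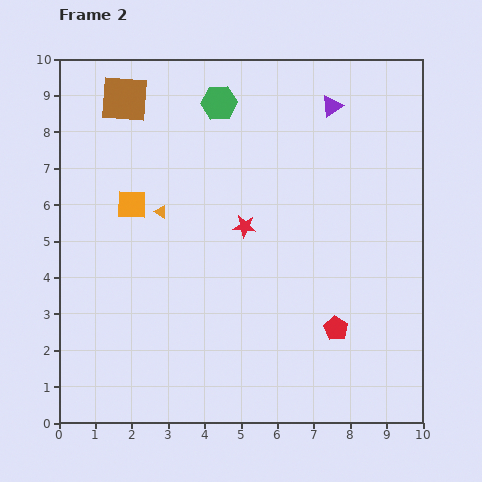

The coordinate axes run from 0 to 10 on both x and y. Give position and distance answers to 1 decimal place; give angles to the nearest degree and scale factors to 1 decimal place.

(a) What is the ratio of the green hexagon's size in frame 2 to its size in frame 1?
1.7×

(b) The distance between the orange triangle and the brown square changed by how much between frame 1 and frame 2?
+0.9

Distance in frame 1: 2.4. Distance in frame 2: 3.3.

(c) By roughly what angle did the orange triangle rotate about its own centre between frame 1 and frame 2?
35° clockwise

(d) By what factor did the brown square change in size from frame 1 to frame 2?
1.6×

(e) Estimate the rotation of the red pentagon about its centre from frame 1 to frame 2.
16° counter-clockwise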